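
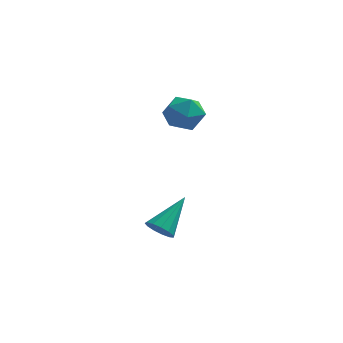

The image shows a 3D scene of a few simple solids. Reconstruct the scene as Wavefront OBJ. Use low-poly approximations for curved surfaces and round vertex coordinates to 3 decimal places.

v 2.008 1.885 4.04
v 2.947 2.083 3.727
v 1.933 0.617 3.013
v 2.872 0.815 2.7
v 2.714 0.469 3.635
v 2.761 1.252 4.269
v 2.119 1.448 2.471
v 2.166 2.231 3.105
v 3.015 1.813 2.757
v 3.383 1.208 3.476
v 1.497 1.492 3.264
v 1.865 0.887 3.983
v 1.836 -1.376 -2.149
v 2.219 -1.142 -2.699
v 2.684 0.056 -0.951
v 1.877 -0.935 -2.704
v 1.521 -0.868 -2.533
v 1.266 -0.963 -2.239
v 1.192 -1.188 -1.917
v 1.322 -1.473 -1.669
v 1.616 -1.728 -1.573
v 1.98 -1.87 -1.66
v 2.298 -1.856 -1.902
v 2.469 -1.689 -2.222
v 2.44 -1.423 -2.52
f 1 12 6
f 1 6 2
f 1 2 8
f 1 8 11
f 1 11 12
f 2 6 10
f 6 12 5
f 12 11 3
f 11 8 7
f 8 2 9
f 4 10 5
f 4 5 3
f 4 3 7
f 4 7 9
f 4 9 10
f 5 10 6
f 3 5 12
f 7 3 11
f 9 7 8
f 10 9 2
f 14 13 16
f 14 16 15
f 16 13 17
f 16 17 15
f 17 13 18
f 17 18 15
f 18 13 19
f 18 19 15
f 19 13 20
f 19 20 15
f 20 13 21
f 20 21 15
f 21 13 22
f 21 22 15
f 22 13 23
f 22 23 15
f 23 13 24
f 23 24 15
f 24 13 25
f 24 25 15
f 25 13 14
f 25 14 15



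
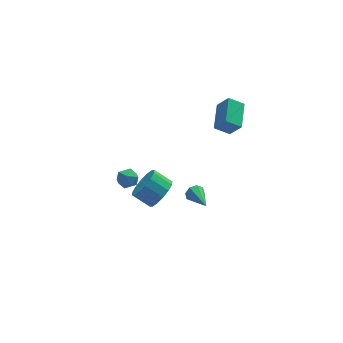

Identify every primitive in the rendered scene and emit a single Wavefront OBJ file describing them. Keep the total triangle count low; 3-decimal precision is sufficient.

v -0.096 1.782 -3.945
v 0.484 1.637 -3.118
v -0.325 2.332 -2.429
v -0.904 2.478 -3.255
v 0.672 2.076 -3.341
v -0.136 2.772 -2.652
v 0.655 2.437 -3.726
v -0.154 3.133 -3.037
v 0.436 2.623 -4.17
v -0.372 3.319 -3.48
v 0.075 2.583 -4.553
v -0.733 3.279 -3.864
v -0.332 2.328 -4.773
v -1.14 3.024 -4.084
v -0.675 1.928 -4.771
v -1.484 2.623 -4.082
v -0.864 1.488 -4.548
v -1.672 2.184 -3.859
v -0.846 1.127 -4.163
v -1.655 1.823 -3.474
v -0.628 0.941 -3.72
v -1.436 1.637 -3.03
v -0.267 0.981 -3.336
v -1.075 1.677 -2.647
v 0.14 1.236 -3.116
v -0.668 1.932 -2.427
v 1.491 0.688 -3.313
v 1.759 0.548 -3.808
v 1.549 -0.908 -2.827
v 2.044 0.656 -3.485
v 2.006 0.783 -3.062
v 1.666 0.855 -2.785
v 1.224 0.829 -2.817
v 0.939 0.721 -3.14
v 0.977 0.594 -3.563
v 1.317 0.522 -3.84
v -2.985 -1.23 1.703
v -2.524 -1.273 2.191
v -3.696 -1.767 2.329
v -3.235 -1.81 2.817
v -3.505 -1.214 2.66
v -3.065 -0.882 2.274
v -3.155 -2.158 2.246
v -2.715 -1.826 1.86
v -2.629 -1.847 2.527
v -2.845 -1.263 2.783
v -3.375 -1.777 1.737
v -3.591 -1.193 1.993
v 3.164 -0.107 2.482
v 2.348 0.165 3.049
v 3.909 1.391 2.837
v 3.093 1.663 3.404
v 3.647 -0.563 3.396
v 2.831 -0.291 3.963
v 4.392 0.935 3.751
v 3.576 1.207 4.318
f 2 1 5
f 2 5 3
f 3 5 6
f 3 6 4
f 5 1 7
f 5 7 6
f 6 7 8
f 6 8 4
f 7 1 9
f 7 9 8
f 8 9 10
f 8 10 4
f 9 1 11
f 9 11 10
f 10 11 12
f 10 12 4
f 11 1 13
f 11 13 12
f 12 13 14
f 12 14 4
f 13 1 15
f 13 15 14
f 14 15 16
f 14 16 4
f 15 1 17
f 15 17 16
f 16 17 18
f 16 18 4
f 17 1 19
f 17 19 18
f 18 19 20
f 18 20 4
f 19 1 21
f 19 21 20
f 20 21 22
f 20 22 4
f 21 1 23
f 21 23 22
f 22 23 24
f 22 24 4
f 23 1 25
f 23 25 24
f 24 25 26
f 24 26 4
f 25 1 2
f 25 2 26
f 26 2 3
f 26 3 4
f 28 27 30
f 28 30 29
f 30 27 31
f 30 31 29
f 31 27 32
f 31 32 29
f 32 27 33
f 32 33 29
f 33 27 34
f 33 34 29
f 34 27 35
f 34 35 29
f 35 27 36
f 35 36 29
f 36 27 28
f 36 28 29
f 37 48 42
f 37 42 38
f 37 38 44
f 37 44 47
f 37 47 48
f 38 42 46
f 42 48 41
f 48 47 39
f 47 44 43
f 44 38 45
f 40 46 41
f 40 41 39
f 40 39 43
f 40 43 45
f 40 45 46
f 41 46 42
f 39 41 48
f 43 39 47
f 45 43 44
f 46 45 38
f 50 52 49
f 53 50 49
f 49 52 51
f 51 53 49
f 50 56 52
f 54 50 53
f 54 56 50
f 52 56 51
f 55 53 51
f 51 56 55
f 55 54 53
f 56 54 55



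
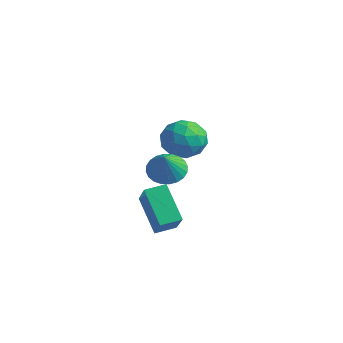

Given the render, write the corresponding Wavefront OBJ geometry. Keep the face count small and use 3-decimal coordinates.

v -1.825 2.724 -0.301
v -1.274 2.425 -1.158
v -2.066 1.075 0.118
v -1.515 0.776 -0.739
v -1.02 1.252 0.071
v -0.871 2.271 -0.188
v -2.469 1.229 -0.852
v -2.32 2.248 -1.111
v -1.672 1.502 -1.499
v -0.776 1.516 -0.929
v -2.564 1.984 -0.111
v -1.668 1.998 0.459
v -1.529 2.719 -0.766
v -1.811 0.781 -0.274
v -1.52 1.06 0.202
v -1.196 0.885 -0.302
v -1.292 2.629 -0.196
v -0.968 2.453 -0.7
v -0.818 1.764 0.022
v -2.372 1.047 -0.34
v -2.048 0.871 -0.844
v -2.144 2.615 -0.738
v -1.82 2.44 -1.242
v -2.522 1.736 -1.062
v -1.439 2.001 -1.471
v -1.58 1.032 -1.224
v -2.141 1.298 -1.291
v -2.054 1.897 -1.443
v -0.912 2.009 -1.135
v -1.054 1.04 -0.889
v -0.763 1.32 -0.413
v -0.675 1.919 -0.565
v -1.146 1.467 -1.336
v -2.286 2.46 -0.151
v -2.428 1.491 0.095
v -2.665 1.581 -0.475
v -2.577 2.18 -0.627
v -1.76 2.468 0.184
v -1.901 1.499 0.431
v -1.286 1.603 0.403
v -1.199 2.202 0.251
v -2.194 2.033 0.296
v 0.081 -1.973 -1.977
v 1.302 -2.659 -0.707
v 0.394 -1.123 -1.819
v 1.616 -1.808 -0.55
v 1.344 -2.192 -3.31
v 2.566 -2.877 -2.041
v 1.658 -1.341 -3.153
v 2.879 -2.027 -1.883
v 3.262 -3.103 1.43
v 3.969 -2.867 1.168
v 3.838 -3.677 2.47
v 3.887 -2.628 1.345
v 3.711 -2.462 1.535
v 3.466 -2.393 1.709
v 3.19 -2.432 1.841
v 2.925 -2.573 1.91
v 2.711 -2.795 1.906
v 2.581 -3.064 1.829
v 2.555 -3.339 1.692
v 2.636 -3.578 1.515
v 2.813 -3.745 1.325
v 3.058 -3.814 1.151
v 3.334 -3.774 1.02
v 3.599 -3.633 0.951
v 3.812 -3.411 0.955
v 3.942 -3.142 1.031
f 1 38 17
f 38 12 41
f 17 41 6
f 38 41 17
f 1 17 13
f 17 6 18
f 13 18 2
f 17 18 13
f 1 13 22
f 13 2 23
f 22 23 8
f 13 23 22
f 1 22 34
f 22 8 37
f 34 37 11
f 22 37 34
f 1 34 38
f 34 11 42
f 38 42 12
f 34 42 38
f 2 18 29
f 18 6 32
f 29 32 10
f 18 32 29
f 6 41 19
f 41 12 40
f 19 40 5
f 41 40 19
f 12 42 39
f 42 11 35
f 39 35 3
f 42 35 39
f 11 37 36
f 37 8 24
f 36 24 7
f 37 24 36
f 8 23 28
f 23 2 25
f 28 25 9
f 23 25 28
f 4 30 16
f 30 10 31
f 16 31 5
f 30 31 16
f 4 16 14
f 16 5 15
f 14 15 3
f 16 15 14
f 4 14 21
f 14 3 20
f 21 20 7
f 14 20 21
f 4 21 26
f 21 7 27
f 26 27 9
f 21 27 26
f 4 26 30
f 26 9 33
f 30 33 10
f 26 33 30
f 5 31 19
f 31 10 32
f 19 32 6
f 31 32 19
f 3 15 39
f 15 5 40
f 39 40 12
f 15 40 39
f 7 20 36
f 20 3 35
f 36 35 11
f 20 35 36
f 9 27 28
f 27 7 24
f 28 24 8
f 27 24 28
f 10 33 29
f 33 9 25
f 29 25 2
f 33 25 29
f 44 46 43
f 47 44 43
f 43 46 45
f 45 47 43
f 44 50 46
f 48 44 47
f 48 50 44
f 46 50 45
f 49 47 45
f 45 50 49
f 49 48 47
f 50 48 49
f 52 51 54
f 52 54 53
f 54 51 55
f 54 55 53
f 55 51 56
f 55 56 53
f 56 51 57
f 56 57 53
f 57 51 58
f 57 58 53
f 58 51 59
f 58 59 53
f 59 51 60
f 59 60 53
f 60 51 61
f 60 61 53
f 61 51 62
f 61 62 53
f 62 51 63
f 62 63 53
f 63 51 64
f 63 64 53
f 64 51 65
f 64 65 53
f 65 51 66
f 65 66 53
f 66 51 67
f 66 67 53
f 67 51 68
f 67 68 53
f 68 51 52
f 68 52 53



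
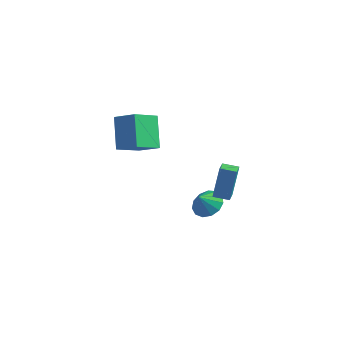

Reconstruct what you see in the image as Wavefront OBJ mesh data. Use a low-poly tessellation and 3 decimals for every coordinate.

v -1.664 -0.943 3.171
v -2.537 0.207 4.724
v -1.229 0.611 2.265
v -2.101 1.76 3.818
v -0.379 -0.9 3.862
v -1.251 0.249 5.415
v 0.057 0.653 2.956
v -0.816 1.803 4.509
v 2.513 2.076 -1.002
v 2.521 2.768 0.885
v 2.131 3.015 -1.345
v 2.14 3.707 0.542
v 3.4 2.393 -1.122
v 3.409 3.085 0.765
v 3.019 3.332 -1.465
v 3.027 4.024 0.422
v 1.36 3.503 -3.061
v 1.956 4.07 -2.511
v 1.12 2.917 -2.199
v 1.451 4.307 -2.491
v 0.917 4.288 -2.652
v 0.524 4.02 -2.943
v 0.396 3.588 -3.272
v 0.575 3.129 -3.534
v 1.002 2.788 -3.646
v 1.543 2.675 -3.572
v 2.026 2.824 -3.336
v 2.298 3.189 -3.013
v 2.271 3.654 -2.705
f 2 4 1
f 5 2 1
f 1 4 3
f 3 5 1
f 2 8 4
f 6 2 5
f 6 8 2
f 4 8 3
f 7 5 3
f 3 8 7
f 7 6 5
f 8 6 7
f 10 12 9
f 13 10 9
f 9 12 11
f 11 13 9
f 10 16 12
f 14 10 13
f 14 16 10
f 12 16 11
f 15 13 11
f 11 16 15
f 15 14 13
f 16 14 15
f 18 17 20
f 18 20 19
f 20 17 21
f 20 21 19
f 21 17 22
f 21 22 19
f 22 17 23
f 22 23 19
f 23 17 24
f 23 24 19
f 24 17 25
f 24 25 19
f 25 17 26
f 25 26 19
f 26 17 27
f 26 27 19
f 27 17 28
f 27 28 19
f 28 17 29
f 28 29 19
f 29 17 18
f 29 18 19



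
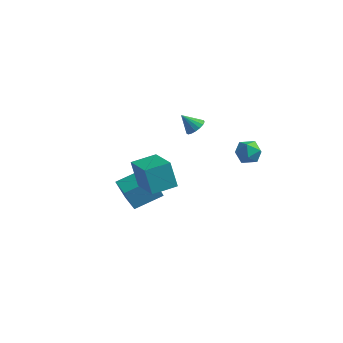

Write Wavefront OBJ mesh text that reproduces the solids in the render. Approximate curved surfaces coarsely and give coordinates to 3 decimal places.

v 2.58 -4.819 2.18
v 2.037 -4.672 3.806
v 0.986 -3.644 1.542
v 0.444 -3.497 3.167
v 3.436 -3.563 2.353
v 2.894 -3.416 3.978
v 1.843 -2.388 1.714
v 1.3 -2.241 3.34
v -1.431 -1.106 -2.102
v -1.926 -1.346 -0.771
v -0.345 0.282 -1.448
v -0.84 0.042 -0.117
v -0.12 -2.262 -1.823
v -0.615 -2.502 -0.492
v 0.966 -0.874 -1.169
v 0.471 -1.114 0.162
v 3.442 4.613 0.482
v 4.339 4.52 0.417
v 3.321 3.2 0.843
v 4.218 3.107 0.778
v 3.862 3.598 1.449
v 3.937 4.471 1.225
v 3.723 3.249 0.035
v 3.798 4.122 -0.189
v 4.513 3.676 0.14
v 4.599 3.892 1.014
v 3.061 3.828 0.246
v 3.147 4.044 1.12
v 1.217 2.32 2.782
v 1.702 1.967 3.102
v 0.423 2.06 3.698
v 1.737 2.269 3.218
v 1.652 2.583 3.234
v 1.468 2.837 3.147
v 1.227 2.972 2.976
v 0.983 2.958 2.76
v 0.793 2.798 2.55
v 0.7 2.529 2.393
v 0.726 2.211 2.325
v 0.864 1.919 2.362
v 1.083 1.719 2.495
v 1.333 1.656 2.694
v 1.556 1.746 2.913
f 2 4 1
f 5 2 1
f 1 4 3
f 3 5 1
f 2 8 4
f 6 2 5
f 6 8 2
f 4 8 3
f 7 5 3
f 3 8 7
f 7 6 5
f 8 6 7
f 10 12 9
f 13 10 9
f 9 12 11
f 11 13 9
f 10 16 12
f 14 10 13
f 14 16 10
f 12 16 11
f 15 13 11
f 11 16 15
f 15 14 13
f 16 14 15
f 17 28 22
f 17 22 18
f 17 18 24
f 17 24 27
f 17 27 28
f 18 22 26
f 22 28 21
f 28 27 19
f 27 24 23
f 24 18 25
f 20 26 21
f 20 21 19
f 20 19 23
f 20 23 25
f 20 25 26
f 21 26 22
f 19 21 28
f 23 19 27
f 25 23 24
f 26 25 18
f 30 29 32
f 30 32 31
f 32 29 33
f 32 33 31
f 33 29 34
f 33 34 31
f 34 29 35
f 34 35 31
f 35 29 36
f 35 36 31
f 36 29 37
f 36 37 31
f 37 29 38
f 37 38 31
f 38 29 39
f 38 39 31
f 39 29 40
f 39 40 31
f 40 29 41
f 40 41 31
f 41 29 42
f 41 42 31
f 42 29 43
f 42 43 31
f 43 29 30
f 43 30 31



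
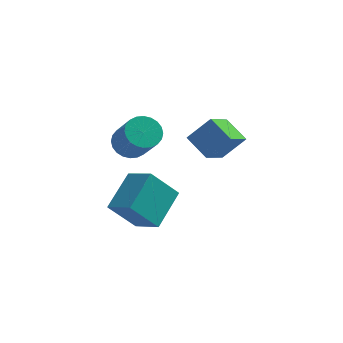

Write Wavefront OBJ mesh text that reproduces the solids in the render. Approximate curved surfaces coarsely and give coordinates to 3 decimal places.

v -1.077 -3.223 -2.666
v -0.284 -1.51 -1.745
v 0.128 -3.013 -4.094
v 0.92 -1.3 -3.173
v -0.02 -4.12 -1.907
v 0.772 -2.407 -0.986
v 1.184 -3.91 -3.335
v 1.977 -2.197 -2.414
v 3.754 2.096 -3.336
v 3.06 0.654 -2.24
v 2.826 3.027 -2.7
v 2.132 1.584 -1.603
v 4.828 2.416 -2.237
v 4.134 0.973 -1.14
v 3.9 3.346 -1.6
v 3.206 1.904 -0.504
v -0.469 1.883 -2.272
v 0.338 1.81 -2.687
v 1.056 0.744 -1.103
v 0.249 0.817 -0.688
v 0.381 2.112 -2.503
v 1.099 1.045 -0.919
v 0.295 2.378 -2.285
v 1.013 1.311 -0.701
v 0.092 2.569 -2.065
v 0.81 1.502 -0.481
v -0.196 2.656 -1.876
v 0.522 1.589 -0.292
v -0.525 2.625 -1.747
v 0.193 1.558 -0.163
v -0.846 2.481 -1.699
v -0.128 1.414 -0.115
v -1.11 2.246 -1.737
v -0.392 1.18 -0.153
v -1.276 1.956 -1.857
v -0.558 0.89 -0.273
v -1.319 1.655 -2.041
v -0.601 0.588 -0.457
v -1.233 1.389 -2.259
v -0.515 0.322 -0.675
v -1.03 1.198 -2.479
v -0.312 0.131 -0.895
v -0.742 1.111 -2.668
v -0.024 0.044 -1.084
v -0.413 1.142 -2.797
v 0.305 0.075 -1.213
v -0.092 1.286 -2.845
v 0.626 0.219 -1.261
v 0.172 1.52 -2.807
v 0.89 0.454 -1.223
f 2 4 1
f 5 2 1
f 1 4 3
f 3 5 1
f 2 8 4
f 6 2 5
f 6 8 2
f 4 8 3
f 7 5 3
f 3 8 7
f 7 6 5
f 8 6 7
f 10 12 9
f 13 10 9
f 9 12 11
f 11 13 9
f 10 16 12
f 14 10 13
f 14 16 10
f 12 16 11
f 15 13 11
f 11 16 15
f 15 14 13
f 16 14 15
f 18 17 21
f 18 21 19
f 19 21 22
f 19 22 20
f 21 17 23
f 21 23 22
f 22 23 24
f 22 24 20
f 23 17 25
f 23 25 24
f 24 25 26
f 24 26 20
f 25 17 27
f 25 27 26
f 26 27 28
f 26 28 20
f 27 17 29
f 27 29 28
f 28 29 30
f 28 30 20
f 29 17 31
f 29 31 30
f 30 31 32
f 30 32 20
f 31 17 33
f 31 33 32
f 32 33 34
f 32 34 20
f 33 17 35
f 33 35 34
f 34 35 36
f 34 36 20
f 35 17 37
f 35 37 36
f 36 37 38
f 36 38 20
f 37 17 39
f 37 39 38
f 38 39 40
f 38 40 20
f 39 17 41
f 39 41 40
f 40 41 42
f 40 42 20
f 41 17 43
f 41 43 42
f 42 43 44
f 42 44 20
f 43 17 45
f 43 45 44
f 44 45 46
f 44 46 20
f 45 17 47
f 45 47 46
f 46 47 48
f 46 48 20
f 47 17 49
f 47 49 48
f 48 49 50
f 48 50 20
f 49 17 18
f 49 18 50
f 50 18 19
f 50 19 20



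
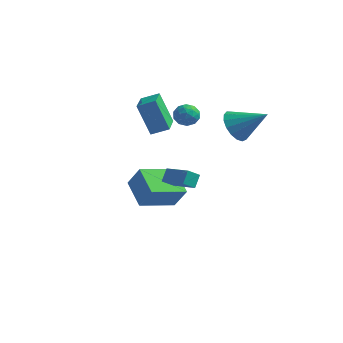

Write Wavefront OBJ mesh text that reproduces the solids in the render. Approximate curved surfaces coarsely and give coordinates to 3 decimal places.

v 2.427 3.183 1.007
v 2.892 3.702 0.208
v 4.093 3.457 2.153
v 2.654 4.067 0.467
v 2.363 4.23 0.85
v 2.088 4.153 1.269
v 1.89 3.854 1.628
v 1.815 3.401 1.845
v 1.881 2.898 1.869
v 2.071 2.461 1.696
v 2.344 2.189 1.366
v 2.635 2.145 0.953
v 2.879 2.339 0.552
v 3.019 2.726 0.256
v 3.024 3.218 0.132
v -1.195 -0.751 -3.826
v -2.448 0.37 -3.053
v -0.026 0.99 -4.456
v -1.279 2.111 -3.684
v -0.461 -0.791 -2.576
v -1.714 0.33 -1.804
v 0.708 0.95 -3.207
v -0.545 2.071 -2.434
v -0.37 1.897 2.153
v 0.188 2.358 2.336
v 0.432 1.082 1.764
v 0.99 1.543 1.947
v 0.578 1.225 2.482
v 0.082 1.729 2.722
v 0.538 1.711 1.378
v 0.042 2.215 1.618
v 0.749 2.244 1.857
v 0.773 1.943 2.54
v -0.153 1.497 1.56
v -0.129 1.196 2.243
v -0.161 2.199 2.278
v 0.781 1.241 1.822
v 0.539 1.054 2.136
v 0.867 1.325 2.244
v -0.224 1.829 2.505
v 0.104 2.1 2.613
v 0.333 1.434 2.699
v 0.516 1.34 1.487
v 0.844 1.611 1.595
v -0.247 2.115 1.856
v 0.081 2.386 1.964
v 0.287 2.006 1.401
v 0.496 2.403 2.104
v 0.968 1.924 1.876
v 0.702 2.023 1.541
v 0.411 2.319 1.682
v 0.511 2.226 2.506
v 0.982 1.747 2.278
v 0.74 1.56 2.592
v 0.448 1.856 2.733
v 0.84 2.159 2.224
v -0.362 1.693 1.822
v 0.109 1.214 1.594
v 0.172 1.584 1.367
v -0.12 1.88 1.508
v -0.348 1.516 2.224
v 0.124 1.037 1.996
v 0.209 1.121 2.418
v -0.082 1.417 2.559
v -0.22 1.281 1.876
v -1.369 0.932 0.591
v -2.242 1.073 2.406
v -2.073 2.795 0.106
v -2.947 2.937 1.922
v -0.493 1.363 0.978
v -1.367 1.505 2.794
v -1.198 3.227 0.494
v -2.071 3.368 2.309
v 2.007 -3.272 -0.067
v 1.635 -3.82 0.433
v 2 -2.71 0.543
v 1.629 -3.258 1.044
v 3.411 -3.782 0.416
v 3.04 -4.33 0.917
v 3.405 -3.22 1.027
v 3.033 -3.768 1.527
f 2 1 4
f 2 4 3
f 4 1 5
f 4 5 3
f 5 1 6
f 5 6 3
f 6 1 7
f 6 7 3
f 7 1 8
f 7 8 3
f 8 1 9
f 8 9 3
f 9 1 10
f 9 10 3
f 10 1 11
f 10 11 3
f 11 1 12
f 11 12 3
f 12 1 13
f 12 13 3
f 13 1 14
f 13 14 3
f 14 1 15
f 14 15 3
f 15 1 2
f 15 2 3
f 17 19 16
f 20 17 16
f 16 19 18
f 18 20 16
f 17 23 19
f 21 17 20
f 21 23 17
f 19 23 18
f 22 20 18
f 18 23 22
f 22 21 20
f 23 21 22
f 24 61 40
f 61 35 64
f 40 64 29
f 61 64 40
f 24 40 36
f 40 29 41
f 36 41 25
f 40 41 36
f 24 36 45
f 36 25 46
f 45 46 31
f 36 46 45
f 24 45 57
f 45 31 60
f 57 60 34
f 45 60 57
f 24 57 61
f 57 34 65
f 61 65 35
f 57 65 61
f 25 41 52
f 41 29 55
f 52 55 33
f 41 55 52
f 29 64 42
f 64 35 63
f 42 63 28
f 64 63 42
f 35 65 62
f 65 34 58
f 62 58 26
f 65 58 62
f 34 60 59
f 60 31 47
f 59 47 30
f 60 47 59
f 31 46 51
f 46 25 48
f 51 48 32
f 46 48 51
f 27 53 39
f 53 33 54
f 39 54 28
f 53 54 39
f 27 39 37
f 39 28 38
f 37 38 26
f 39 38 37
f 27 37 44
f 37 26 43
f 44 43 30
f 37 43 44
f 27 44 49
f 44 30 50
f 49 50 32
f 44 50 49
f 27 49 53
f 49 32 56
f 53 56 33
f 49 56 53
f 28 54 42
f 54 33 55
f 42 55 29
f 54 55 42
f 26 38 62
f 38 28 63
f 62 63 35
f 38 63 62
f 30 43 59
f 43 26 58
f 59 58 34
f 43 58 59
f 32 50 51
f 50 30 47
f 51 47 31
f 50 47 51
f 33 56 52
f 56 32 48
f 52 48 25
f 56 48 52
f 67 69 66
f 70 67 66
f 66 69 68
f 68 70 66
f 67 73 69
f 71 67 70
f 71 73 67
f 69 73 68
f 72 70 68
f 68 73 72
f 72 71 70
f 73 71 72
f 75 77 74
f 78 75 74
f 74 77 76
f 76 78 74
f 75 81 77
f 79 75 78
f 79 81 75
f 77 81 76
f 80 78 76
f 76 81 80
f 80 79 78
f 81 79 80



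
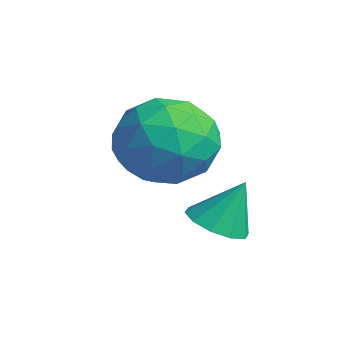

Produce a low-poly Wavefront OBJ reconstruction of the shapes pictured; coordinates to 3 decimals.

v 0.326 -1.102 1.591
v 1.108 -1.282 2.255
v -0.728 -1.938 2.605
v 0.054 -2.118 3.269
v -0.315 -1.152 3.148
v 0.336 -0.635 2.521
v 0.044 -2.585 2.339
v 0.695 -2.068 1.712
v 0.933 -2.198 2.717
v 0.711 -1.312 3.217
v -0.331 -1.908 1.643
v -0.553 -1.022 2.143
v 0.81 -1.119 1.834
v -0.43 -2.101 3.026
v -0.646 -1.534 2.955
v -0.187 -1.639 3.345
v 0.356 -0.739 1.991
v 0.815 -0.844 2.381
v -0.021 -0.768 2.906
v -0.435 -2.376 2.479
v 0.024 -2.481 2.869
v 0.567 -1.581 1.515
v 1.026 -1.686 1.905
v 0.401 -2.452 1.954
v 1.166 -1.763 2.496
v 0.546 -2.254 3.092
v 0.541 -2.529 2.545
v 0.923 -2.225 2.177
v 1.036 -1.242 2.79
v 0.416 -1.734 3.386
v 0.199 -1.166 3.315
v 0.582 -0.862 2.947
v 0.933 -1.781 3.062
v -0.036 -1.486 1.474
v -0.656 -1.978 2.07
v -0.202 -2.358 1.913
v 0.181 -2.054 1.545
v -0.166 -0.966 1.768
v -0.786 -1.457 2.364
v -0.543 -0.995 2.683
v -0.161 -0.691 2.315
v -0.553 -1.439 1.798
v 1.224 -1.121 0.741
v 1.848 -1.166 0.667
v 1.376 -0.639 1.719
v 1.733 -0.826 0.517
v 1.424 -0.598 0.453
v 1.038 -0.57 0.499
v 0.724 -0.752 0.638
v 0.6 -1.075 0.816
v 0.715 -1.416 0.966
v 1.024 -1.644 1.03
v 1.409 -1.672 0.984
v 1.724 -1.49 0.845
f 1 38 17
f 38 12 41
f 17 41 6
f 38 41 17
f 1 17 13
f 17 6 18
f 13 18 2
f 17 18 13
f 1 13 22
f 13 2 23
f 22 23 8
f 13 23 22
f 1 22 34
f 22 8 37
f 34 37 11
f 22 37 34
f 1 34 38
f 34 11 42
f 38 42 12
f 34 42 38
f 2 18 29
f 18 6 32
f 29 32 10
f 18 32 29
f 6 41 19
f 41 12 40
f 19 40 5
f 41 40 19
f 12 42 39
f 42 11 35
f 39 35 3
f 42 35 39
f 11 37 36
f 37 8 24
f 36 24 7
f 37 24 36
f 8 23 28
f 23 2 25
f 28 25 9
f 23 25 28
f 4 30 16
f 30 10 31
f 16 31 5
f 30 31 16
f 4 16 14
f 16 5 15
f 14 15 3
f 16 15 14
f 4 14 21
f 14 3 20
f 21 20 7
f 14 20 21
f 4 21 26
f 21 7 27
f 26 27 9
f 21 27 26
f 4 26 30
f 26 9 33
f 30 33 10
f 26 33 30
f 5 31 19
f 31 10 32
f 19 32 6
f 31 32 19
f 3 15 39
f 15 5 40
f 39 40 12
f 15 40 39
f 7 20 36
f 20 3 35
f 36 35 11
f 20 35 36
f 9 27 28
f 27 7 24
f 28 24 8
f 27 24 28
f 10 33 29
f 33 9 25
f 29 25 2
f 33 25 29
f 44 43 46
f 44 46 45
f 46 43 47
f 46 47 45
f 47 43 48
f 47 48 45
f 48 43 49
f 48 49 45
f 49 43 50
f 49 50 45
f 50 43 51
f 50 51 45
f 51 43 52
f 51 52 45
f 52 43 53
f 52 53 45
f 53 43 54
f 53 54 45
f 54 43 44
f 54 44 45



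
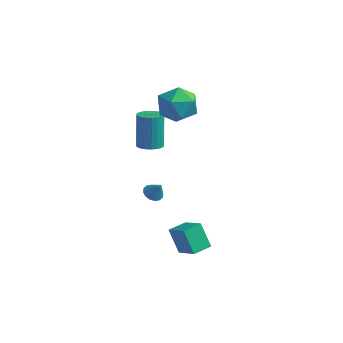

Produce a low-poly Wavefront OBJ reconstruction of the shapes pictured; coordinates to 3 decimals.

v -1.521 2.976 0.295
v -0.825 3.19 0.354
v -1.184 3.818 2.304
v -1.879 3.604 2.245
v -0.948 3.427 0.255
v -1.306 4.055 2.205
v -1.158 3.595 0.162
v -1.516 4.223 2.112
v -1.423 3.67 0.089
v -1.782 4.298 2.04
v -1.703 3.638 0.048
v -2.062 4.266 1.998
v -1.956 3.506 0.044
v -2.314 4.134 1.995
v -2.142 3.293 0.079
v -2.5 3.921 2.029
v -2.233 3.032 0.146
v -2.592 3.66 2.096
v -2.216 2.762 0.236
v -2.575 3.39 2.186
v -2.094 2.525 0.335
v -2.452 3.153 2.285
v -1.884 2.357 0.428
v -2.242 2.985 2.378
v -1.618 2.282 0.5
v -1.977 2.91 2.451
v -1.338 2.314 0.542
v -1.697 2.942 2.492
v -1.086 2.446 0.545
v -1.444 3.074 2.496
v -0.9 2.659 0.511
v -1.258 3.287 2.461
v -0.808 2.92 0.444
v -1.167 3.548 2.394
v -1.23 2.782 -3.339
v -0.871 3.205 -3.541
v -0.73 2.778 -2.461
v -1.103 3.354 -3.408
v -1.368 3.35 -3.257
v -1.597 3.193 -3.128
v -1.727 2.927 -3.055
v -1.723 2.621 -3.059
v -1.588 2.359 -3.137
v -1.357 2.21 -3.27
v -1.091 2.215 -3.421
v -0.863 2.371 -3.55
v -0.733 2.638 -3.622
v -0.736 2.943 -3.619
v 2.372 -0.586 -4.059
v 1.593 -0.3 -2.798
v 2.775 0.405 -4.034
v 1.995 0.691 -2.773
v 3.565 -1.091 -3.207
v 2.785 -0.805 -1.946
v 3.967 -0.1 -3.182
v 3.188 0.186 -1.921
v -1.199 4.754 3.667
v -0.539 4.784 2.63
v -0.301 3.056 4.19
v 0.359 3.086 3.153
v 0.567 3.915 4.039
v 0.012 4.964 3.715
v -0.852 2.876 3.105
v -1.407 3.925 2.781
v -0.324 3.623 2.282
v 0.553 4.265 2.859
v -1.393 3.575 3.961
v -0.516 4.217 4.538
f 2 1 5
f 2 5 3
f 3 5 6
f 3 6 4
f 5 1 7
f 5 7 6
f 6 7 8
f 6 8 4
f 7 1 9
f 7 9 8
f 8 9 10
f 8 10 4
f 9 1 11
f 9 11 10
f 10 11 12
f 10 12 4
f 11 1 13
f 11 13 12
f 12 13 14
f 12 14 4
f 13 1 15
f 13 15 14
f 14 15 16
f 14 16 4
f 15 1 17
f 15 17 16
f 16 17 18
f 16 18 4
f 17 1 19
f 17 19 18
f 18 19 20
f 18 20 4
f 19 1 21
f 19 21 20
f 20 21 22
f 20 22 4
f 21 1 23
f 21 23 22
f 22 23 24
f 22 24 4
f 23 1 25
f 23 25 24
f 24 25 26
f 24 26 4
f 25 1 27
f 25 27 26
f 26 27 28
f 26 28 4
f 27 1 29
f 27 29 28
f 28 29 30
f 28 30 4
f 29 1 31
f 29 31 30
f 30 31 32
f 30 32 4
f 31 1 33
f 31 33 32
f 32 33 34
f 32 34 4
f 33 1 2
f 33 2 34
f 34 2 3
f 34 3 4
f 36 35 38
f 36 38 37
f 38 35 39
f 38 39 37
f 39 35 40
f 39 40 37
f 40 35 41
f 40 41 37
f 41 35 42
f 41 42 37
f 42 35 43
f 42 43 37
f 43 35 44
f 43 44 37
f 44 35 45
f 44 45 37
f 45 35 46
f 45 46 37
f 46 35 47
f 46 47 37
f 47 35 48
f 47 48 37
f 48 35 36
f 48 36 37
f 50 52 49
f 53 50 49
f 49 52 51
f 51 53 49
f 50 56 52
f 54 50 53
f 54 56 50
f 52 56 51
f 55 53 51
f 51 56 55
f 55 54 53
f 56 54 55
f 57 68 62
f 57 62 58
f 57 58 64
f 57 64 67
f 57 67 68
f 58 62 66
f 62 68 61
f 68 67 59
f 67 64 63
f 64 58 65
f 60 66 61
f 60 61 59
f 60 59 63
f 60 63 65
f 60 65 66
f 61 66 62
f 59 61 68
f 63 59 67
f 65 63 64
f 66 65 58



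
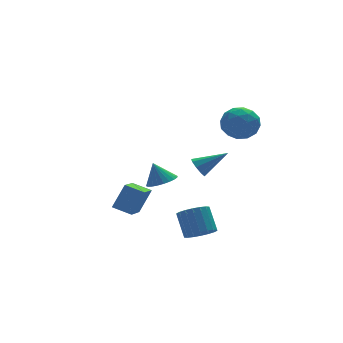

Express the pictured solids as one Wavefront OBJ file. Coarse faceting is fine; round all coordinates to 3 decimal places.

v 2.798 0.607 1.793
v 3.249 1.114 2.794
v 2.771 -1.134 2.686
v 3.222 -0.627 3.687
v 2.094 -0.37 3.335
v 2.111 0.705 2.783
v 3.909 -0.725 2.697
v 3.926 0.35 2.145
v 3.936 0.29 3.353
v 2.814 0.51 3.747
v 3.206 -0.53 1.733
v 2.084 -0.31 2.127
v 3.026 1.013 2.215
v 2.994 -1.033 3.265
v 2.331 -0.882 3.058
v 2.596 -0.584 3.647
v 2.357 0.773 2.208
v 2.622 1.071 2.797
v 1.943 0.199 3.115
v 3.398 -1.091 2.683
v 3.663 -0.793 3.272
v 3.424 0.564 1.833
v 3.689 0.862 2.422
v 4.077 -0.219 2.365
v 3.694 0.827 3.132
v 3.679 -0.196 3.657
v 4.083 -0.254 3.075
v 4.092 0.378 2.75
v 3.035 0.956 3.363
v 3.019 -0.067 3.889
v 2.356 0.084 3.682
v 2.366 0.716 3.357
v 3.439 0.472 3.692
v 3.001 0.047 1.591
v 2.985 -0.976 2.117
v 3.654 -0.736 2.123
v 3.664 -0.104 1.798
v 2.341 0.176 1.823
v 2.326 -0.847 2.348
v 1.928 -0.398 2.73
v 1.937 0.234 2.405
v 2.581 -0.492 1.788
v -2.7 -2.153 0.357
v -2.146 -1.442 0.232
v -3.02 -1.687 1.583
v -2.451 -1.315 0.104
v -2.795 -1.315 0.014
v -3.124 -1.443 -0.023
v -3.389 -1.678 -0.002
v -3.549 -1.986 0.073
v -3.579 -2.32 0.191
v -3.476 -2.628 0.335
v -3.255 -2.863 0.482
v -2.949 -2.991 0.61
v -2.606 -2.99 0.699
v -2.276 -2.863 0.737
v -2.012 -2.627 0.716
v -1.852 -2.319 0.641
v -1.821 -1.986 0.522
v -1.924 -1.678 0.379
v 2.363 4.154 -2.627
v 2.797 4.478 -3.16
v 4.057 3.686 -1.533
v 2.663 4.83 -2.802
v 2.388 4.865 -2.362
v 2.102 4.568 -2.046
v 1.938 4.076 -2.002
v 1.973 3.621 -2.251
v 2.191 3.415 -2.676
v 2.489 3.554 -3.078
v 2.729 3.974 -3.269
v -0.642 -2.714 -3.934
v 0.273 -2.503 -4.132
v 0.298 -1.416 -2.865
v -0.618 -1.626 -2.666
v 0.057 -2.221 -4.37
v 0.082 -1.134 -3.102
v -0.297 -2.037 -4.521
v -0.273 -0.95 -3.253
v -0.72 -1.987 -4.556
v -0.696 -0.899 -3.288
v -1.128 -2.08 -4.468
v -1.103 -0.993 -3.2
v -1.439 -2.299 -4.274
v -1.414 -1.212 -3.006
v -1.592 -2.6 -4.012
v -1.568 -1.513 -2.745
v -1.558 -2.924 -3.735
v -1.533 -1.837 -2.468
v -1.342 -3.206 -3.498
v -1.317 -2.119 -2.23
v -0.987 -3.39 -3.347
v -0.963 -2.303 -2.079
v -0.564 -3.441 -3.312
v -0.54 -2.353 -2.044
v -0.157 -3.347 -3.4
v -0.132 -2.26 -2.132
v 0.154 -3.128 -3.594
v 0.179 -2.041 -2.326
v 0.308 -2.827 -3.855
v 0.332 -1.74 -2.588
v -3.324 -0.444 -2.76
v -4.447 -2.073 -1.894
v -4.148 0.326 -2.38
v -5.271 -1.303 -1.514
v -2.489 -0.257 -1.326
v -3.612 -1.886 -0.46
v -3.313 0.513 -0.946
v -4.436 -1.116 -0.08
f 1 38 17
f 38 12 41
f 17 41 6
f 38 41 17
f 1 17 13
f 17 6 18
f 13 18 2
f 17 18 13
f 1 13 22
f 13 2 23
f 22 23 8
f 13 23 22
f 1 22 34
f 22 8 37
f 34 37 11
f 22 37 34
f 1 34 38
f 34 11 42
f 38 42 12
f 34 42 38
f 2 18 29
f 18 6 32
f 29 32 10
f 18 32 29
f 6 41 19
f 41 12 40
f 19 40 5
f 41 40 19
f 12 42 39
f 42 11 35
f 39 35 3
f 42 35 39
f 11 37 36
f 37 8 24
f 36 24 7
f 37 24 36
f 8 23 28
f 23 2 25
f 28 25 9
f 23 25 28
f 4 30 16
f 30 10 31
f 16 31 5
f 30 31 16
f 4 16 14
f 16 5 15
f 14 15 3
f 16 15 14
f 4 14 21
f 14 3 20
f 21 20 7
f 14 20 21
f 4 21 26
f 21 7 27
f 26 27 9
f 21 27 26
f 4 26 30
f 26 9 33
f 30 33 10
f 26 33 30
f 5 31 19
f 31 10 32
f 19 32 6
f 31 32 19
f 3 15 39
f 15 5 40
f 39 40 12
f 15 40 39
f 7 20 36
f 20 3 35
f 36 35 11
f 20 35 36
f 9 27 28
f 27 7 24
f 28 24 8
f 27 24 28
f 10 33 29
f 33 9 25
f 29 25 2
f 33 25 29
f 44 43 46
f 44 46 45
f 46 43 47
f 46 47 45
f 47 43 48
f 47 48 45
f 48 43 49
f 48 49 45
f 49 43 50
f 49 50 45
f 50 43 51
f 50 51 45
f 51 43 52
f 51 52 45
f 52 43 53
f 52 53 45
f 53 43 54
f 53 54 45
f 54 43 55
f 54 55 45
f 55 43 56
f 55 56 45
f 56 43 57
f 56 57 45
f 57 43 58
f 57 58 45
f 58 43 59
f 58 59 45
f 59 43 60
f 59 60 45
f 60 43 44
f 60 44 45
f 62 61 64
f 62 64 63
f 64 61 65
f 64 65 63
f 65 61 66
f 65 66 63
f 66 61 67
f 66 67 63
f 67 61 68
f 67 68 63
f 68 61 69
f 68 69 63
f 69 61 70
f 69 70 63
f 70 61 71
f 70 71 63
f 71 61 62
f 71 62 63
f 73 72 76
f 73 76 74
f 74 76 77
f 74 77 75
f 76 72 78
f 76 78 77
f 77 78 79
f 77 79 75
f 78 72 80
f 78 80 79
f 79 80 81
f 79 81 75
f 80 72 82
f 80 82 81
f 81 82 83
f 81 83 75
f 82 72 84
f 82 84 83
f 83 84 85
f 83 85 75
f 84 72 86
f 84 86 85
f 85 86 87
f 85 87 75
f 86 72 88
f 86 88 87
f 87 88 89
f 87 89 75
f 88 72 90
f 88 90 89
f 89 90 91
f 89 91 75
f 90 72 92
f 90 92 91
f 91 92 93
f 91 93 75
f 92 72 94
f 92 94 93
f 93 94 95
f 93 95 75
f 94 72 96
f 94 96 95
f 95 96 97
f 95 97 75
f 96 72 98
f 96 98 97
f 97 98 99
f 97 99 75
f 98 72 100
f 98 100 99
f 99 100 101
f 99 101 75
f 100 72 73
f 100 73 101
f 101 73 74
f 101 74 75
f 103 105 102
f 106 103 102
f 102 105 104
f 104 106 102
f 103 109 105
f 107 103 106
f 107 109 103
f 105 109 104
f 108 106 104
f 104 109 108
f 108 107 106
f 109 107 108



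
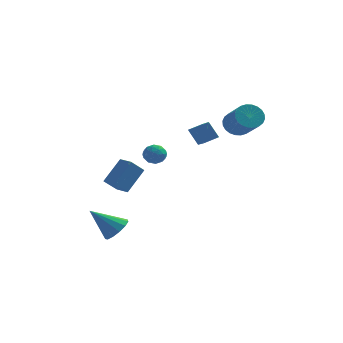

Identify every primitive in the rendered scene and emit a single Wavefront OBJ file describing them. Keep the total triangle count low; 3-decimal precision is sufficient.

v 2.689 2.815 1.886
v 3.281 3.419 2.193
v 4.204 1.948 3.302
v 3.611 1.345 2.994
v 3.027 3.442 2.435
v 3.95 1.972 3.544
v 2.722 3.37 2.594
v 3.645 1.9 3.702
v 2.412 3.213 2.644
v 3.335 1.743 3.753
v 2.144 2.996 2.579
v 3.067 1.526 3.688
v 1.959 2.751 2.408
v 2.882 1.281 3.517
v 1.885 2.516 2.158
v 2.808 1.046 3.267
v 1.933 2.327 1.867
v 2.856 0.856 2.975
v 2.096 2.212 1.578
v 3.019 0.741 2.687
v 2.35 2.188 1.336
v 3.273 0.718 2.445
v 2.655 2.26 1.178
v 3.578 0.79 2.286
v 2.965 2.417 1.127
v 3.888 0.947 2.236
v 3.233 2.634 1.192
v 4.156 1.164 2.301
v 3.418 2.879 1.363
v 4.341 1.409 2.472
v 3.492 3.114 1.613
v 4.415 1.644 2.722
v 3.444 3.304 1.905
v 4.367 1.833 3.013
v -0.953 -1.005 0.252
v -0.625 -1.392 0.769
v -1.995 -1.408 0.611
v -1.667 -1.795 1.128
v -1.68 -1.071 1.171
v -1.036 -0.822 0.949
v -1.584 -1.978 0.431
v -0.94 -1.729 0.209
v -1.015 -1.994 0.88
v -1.074 -1.433 1.338
v -1.546 -1.367 0.042
v -1.605 -0.806 0.5
v -0.697 -1.163 0.479
v -1.923 -1.637 0.901
v -1.93 -1.211 0.926
v -1.737 -1.439 1.23
v -0.939 -0.828 0.584
v -0.746 -1.056 0.889
v -1.366 -0.867 1.125
v -1.874 -1.744 0.491
v -1.681 -1.972 0.796
v -0.883 -1.361 0.15
v -0.69 -1.589 0.454
v -1.254 -1.933 0.255
v -0.734 -1.744 0.849
v -1.346 -1.981 1.06
v -1.298 -2.089 0.65
v -0.919 -1.942 0.519
v -0.768 -1.415 1.117
v -1.381 -1.652 1.328
v -1.389 -1.226 1.353
v -1.01 -1.08 1.223
v -0.998 -1.769 1.183
v -1.239 -1.148 0.052
v -1.852 -1.385 0.263
v -1.61 -1.72 0.157
v -1.231 -1.574 0.027
v -1.274 -0.819 0.32
v -1.886 -1.056 0.531
v -1.701 -0.858 0.861
v -1.322 -0.711 0.73
v -1.622 -1.031 0.197
v 1.374 -4.477 3.807
v 2.116 -4.06 4.155
v 0.82 -2.95 3.156
v 1.562 -2.532 3.505
v 1.958 -4.688 2.815
v 2.7 -4.27 3.164
v 1.404 -3.16 2.165
v 2.146 -2.743 2.513
v -4.314 2.573 -3.663
v -4.95 1.877 -2.798
v -3.54 3.638 -2.238
v -4.177 2.942 -1.373
v -3.543 1.938 -3.607
v -4.18 1.242 -2.742
v -2.77 3.003 -2.182
v -3.406 2.307 -1.317
v -3.114 -3.155 -4.541
v -2.467 -3.164 -3.872
v -4.586 -3.385 -3.119
v -2.607 -2.663 -3.936
v -2.907 -2.318 -4.192
v -3.273 -2.239 -4.558
v -3.589 -2.451 -4.919
v -3.753 -2.886 -5.16
v -3.715 -3.407 -5.204
v -3.485 -3.847 -5.038
v -3.138 -4.068 -4.714
v -2.783 -3.999 -4.335
v -2.533 -3.662 -4.021
f 2 1 5
f 2 5 3
f 3 5 6
f 3 6 4
f 5 1 7
f 5 7 6
f 6 7 8
f 6 8 4
f 7 1 9
f 7 9 8
f 8 9 10
f 8 10 4
f 9 1 11
f 9 11 10
f 10 11 12
f 10 12 4
f 11 1 13
f 11 13 12
f 12 13 14
f 12 14 4
f 13 1 15
f 13 15 14
f 14 15 16
f 14 16 4
f 15 1 17
f 15 17 16
f 16 17 18
f 16 18 4
f 17 1 19
f 17 19 18
f 18 19 20
f 18 20 4
f 19 1 21
f 19 21 20
f 20 21 22
f 20 22 4
f 21 1 23
f 21 23 22
f 22 23 24
f 22 24 4
f 23 1 25
f 23 25 24
f 24 25 26
f 24 26 4
f 25 1 27
f 25 27 26
f 26 27 28
f 26 28 4
f 27 1 29
f 27 29 28
f 28 29 30
f 28 30 4
f 29 1 31
f 29 31 30
f 30 31 32
f 30 32 4
f 31 1 33
f 31 33 32
f 32 33 34
f 32 34 4
f 33 1 2
f 33 2 34
f 34 2 3
f 34 3 4
f 35 72 51
f 72 46 75
f 51 75 40
f 72 75 51
f 35 51 47
f 51 40 52
f 47 52 36
f 51 52 47
f 35 47 56
f 47 36 57
f 56 57 42
f 47 57 56
f 35 56 68
f 56 42 71
f 68 71 45
f 56 71 68
f 35 68 72
f 68 45 76
f 72 76 46
f 68 76 72
f 36 52 63
f 52 40 66
f 63 66 44
f 52 66 63
f 40 75 53
f 75 46 74
f 53 74 39
f 75 74 53
f 46 76 73
f 76 45 69
f 73 69 37
f 76 69 73
f 45 71 70
f 71 42 58
f 70 58 41
f 71 58 70
f 42 57 62
f 57 36 59
f 62 59 43
f 57 59 62
f 38 64 50
f 64 44 65
f 50 65 39
f 64 65 50
f 38 50 48
f 50 39 49
f 48 49 37
f 50 49 48
f 38 48 55
f 48 37 54
f 55 54 41
f 48 54 55
f 38 55 60
f 55 41 61
f 60 61 43
f 55 61 60
f 38 60 64
f 60 43 67
f 64 67 44
f 60 67 64
f 39 65 53
f 65 44 66
f 53 66 40
f 65 66 53
f 37 49 73
f 49 39 74
f 73 74 46
f 49 74 73
f 41 54 70
f 54 37 69
f 70 69 45
f 54 69 70
f 43 61 62
f 61 41 58
f 62 58 42
f 61 58 62
f 44 67 63
f 67 43 59
f 63 59 36
f 67 59 63
f 78 80 77
f 81 78 77
f 77 80 79
f 79 81 77
f 78 84 80
f 82 78 81
f 82 84 78
f 80 84 79
f 83 81 79
f 79 84 83
f 83 82 81
f 84 82 83
f 86 88 85
f 89 86 85
f 85 88 87
f 87 89 85
f 86 92 88
f 90 86 89
f 90 92 86
f 88 92 87
f 91 89 87
f 87 92 91
f 91 90 89
f 92 90 91
f 94 93 96
f 94 96 95
f 96 93 97
f 96 97 95
f 97 93 98
f 97 98 95
f 98 93 99
f 98 99 95
f 99 93 100
f 99 100 95
f 100 93 101
f 100 101 95
f 101 93 102
f 101 102 95
f 102 93 103
f 102 103 95
f 103 93 104
f 103 104 95
f 104 93 105
f 104 105 95
f 105 93 94
f 105 94 95



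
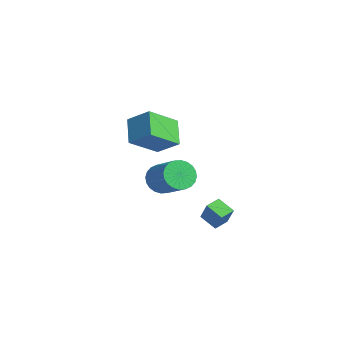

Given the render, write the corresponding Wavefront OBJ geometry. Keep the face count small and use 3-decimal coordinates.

v -4.361 -0.375 -4.156
v -3.871 -0.663 -4.892
v -2.229 -0.453 -3.88
v -2.719 -0.165 -3.144
v -3.881 -0.305 -4.949
v -2.239 -0.095 -3.938
v -3.965 0.042 -4.886
v -2.322 0.252 -3.875
v -4.108 0.326 -4.712
v -2.466 0.536 -3.701
v -4.29 0.503 -4.453
v -2.648 0.713 -3.442
v -4.483 0.547 -4.149
v -2.841 0.757 -3.137
v -4.658 0.45 -3.845
v -3.015 0.66 -2.834
v -4.787 0.228 -3.589
v -3.145 0.438 -2.578
v -4.851 -0.087 -3.42
v -3.209 0.123 -2.408
v -4.841 -0.445 -3.362
v -3.199 -0.235 -2.351
v -4.758 -0.792 -3.425
v -3.115 -0.582 -2.414
v -4.614 -1.076 -3.599
v -2.972 -0.866 -2.588
v -4.432 -1.253 -3.858
v -2.79 -1.043 -2.847
v -4.239 -1.297 -4.163
v -2.597 -1.087 -3.151
v -4.065 -1.2 -4.466
v -2.422 -0.99 -3.455
v -3.935 -0.978 -4.722
v -2.293 -0.768 -3.711
v 2.55 -0.922 -4.094
v 1.741 -1.292 -3.615
v 2.287 -0.159 -3.948
v 1.478 -0.53 -3.469
v 3.162 -0.91 -3.051
v 2.353 -1.281 -2.572
v 2.899 -0.148 -2.905
v 2.09 -0.518 -2.426
v -2.899 -2.9 1.187
v -1.929 -2.196 2.003
v -3.166 -1.261 0.091
v -2.197 -0.557 0.906
v -1.743 -3.363 0.214
v -0.774 -2.659 1.029
v -2.011 -1.724 -0.883
v -1.041 -1.02 -0.067
f 2 1 5
f 2 5 3
f 3 5 6
f 3 6 4
f 5 1 7
f 5 7 6
f 6 7 8
f 6 8 4
f 7 1 9
f 7 9 8
f 8 9 10
f 8 10 4
f 9 1 11
f 9 11 10
f 10 11 12
f 10 12 4
f 11 1 13
f 11 13 12
f 12 13 14
f 12 14 4
f 13 1 15
f 13 15 14
f 14 15 16
f 14 16 4
f 15 1 17
f 15 17 16
f 16 17 18
f 16 18 4
f 17 1 19
f 17 19 18
f 18 19 20
f 18 20 4
f 19 1 21
f 19 21 20
f 20 21 22
f 20 22 4
f 21 1 23
f 21 23 22
f 22 23 24
f 22 24 4
f 23 1 25
f 23 25 24
f 24 25 26
f 24 26 4
f 25 1 27
f 25 27 26
f 26 27 28
f 26 28 4
f 27 1 29
f 27 29 28
f 28 29 30
f 28 30 4
f 29 1 31
f 29 31 30
f 30 31 32
f 30 32 4
f 31 1 33
f 31 33 32
f 32 33 34
f 32 34 4
f 33 1 2
f 33 2 34
f 34 2 3
f 34 3 4
f 36 38 35
f 39 36 35
f 35 38 37
f 37 39 35
f 36 42 38
f 40 36 39
f 40 42 36
f 38 42 37
f 41 39 37
f 37 42 41
f 41 40 39
f 42 40 41
f 44 46 43
f 47 44 43
f 43 46 45
f 45 47 43
f 44 50 46
f 48 44 47
f 48 50 44
f 46 50 45
f 49 47 45
f 45 50 49
f 49 48 47
f 50 48 49



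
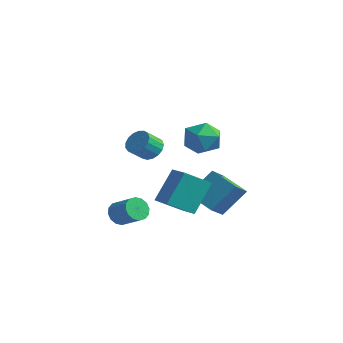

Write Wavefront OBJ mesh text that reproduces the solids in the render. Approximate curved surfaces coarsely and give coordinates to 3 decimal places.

v 2.034 -3.156 2.948
v 2.364 -2.746 3.496
v 2.276 -3.613 4.199
v 1.946 -4.024 3.652
v 2.009 -2.676 3.537
v 1.921 -3.544 4.24
v 1.66 -2.717 3.443
v 1.572 -3.584 4.146
v 1.397 -2.858 3.236
v 1.308 -3.725 3.939
v 1.28 -3.068 2.963
v 1.191 -3.935 3.666
v 1.335 -3.298 2.686
v 1.247 -4.165 3.389
v 1.551 -3.495 2.47
v 1.462 -4.362 3.173
v 1.877 -3.615 2.363
v 1.789 -4.482 3.066
v 2.24 -3.63 2.39
v 2.151 -4.497 3.094
v 2.555 -3.536 2.546
v 2.466 -4.403 3.249
v 2.751 -3.356 2.793
v 2.663 -4.223 3.496
v 2.783 -3.129 3.076
v 2.694 -3.996 3.779
v 2.643 -2.909 3.33
v 2.555 -3.776 4.033
v 1.373 -2.374 -1.025
v 1.345 -1.134 0.755
v 1.893 -0.982 -1.987
v 1.865 0.258 -0.206
v 2.615 -2.678 -0.794
v 2.587 -1.438 0.987
v 3.135 -1.286 -1.755
v 3.107 -0.046 0.025
v 0.945 0.33 -1.539
v 1.482 1.545 -0.044
v 0.443 1.658 -2.438
v 0.98 2.873 -0.943
v 2.52 0.467 -2.217
v 3.057 1.682 -0.722
v 2.018 1.795 -3.116
v 2.555 3.01 -1.621
v -0.958 -2.661 -2.642
v -0.601 -2.461 -3.295
v 0.676 -2.38 -2.57
v 0.318 -2.579 -1.918
v -0.716 -2.117 -3.13
v 0.561 -2.035 -2.406
v -0.896 -1.918 -2.836
v 0.38 -1.836 -2.111
v -1.093 -1.918 -2.489
v 0.184 -1.837 -1.764
v -1.253 -2.118 -2.184
v 0.023 -2.036 -1.459
v -1.335 -2.462 -2.001
v -0.059 -2.381 -1.276
v -1.316 -2.86 -1.99
v -0.039 -2.779 -1.265
v -1.201 -3.205 -2.154
v 0.076 -3.123 -1.43
v -1.02 -3.404 -2.449
v 0.256 -3.322 -1.724
v -0.824 -3.403 -2.796
v 0.453 -3.322 -2.071
v -0.663 -3.204 -3.101
v 0.613 -3.122 -2.376
v -0.581 -2.859 -3.284
v 0.695 -2.778 -2.559
v -1.309 3.854 0.688
v -0.558 4.072 1.596
v -1.042 1.948 0.924
v -0.291 2.166 1.832
v -1.462 2.394 1.955
v -1.626 3.572 1.808
v 0.026 2.448 0.712
v -0.138 3.626 0.565
v 0.267 3.203 1.611
v -0.652 3.169 2.379
v -0.948 2.851 0.141
v -1.867 2.817 0.909
f 2 1 5
f 2 5 3
f 3 5 6
f 3 6 4
f 5 1 7
f 5 7 6
f 6 7 8
f 6 8 4
f 7 1 9
f 7 9 8
f 8 9 10
f 8 10 4
f 9 1 11
f 9 11 10
f 10 11 12
f 10 12 4
f 11 1 13
f 11 13 12
f 12 13 14
f 12 14 4
f 13 1 15
f 13 15 14
f 14 15 16
f 14 16 4
f 15 1 17
f 15 17 16
f 16 17 18
f 16 18 4
f 17 1 19
f 17 19 18
f 18 19 20
f 18 20 4
f 19 1 21
f 19 21 20
f 20 21 22
f 20 22 4
f 21 1 23
f 21 23 22
f 22 23 24
f 22 24 4
f 23 1 25
f 23 25 24
f 24 25 26
f 24 26 4
f 25 1 27
f 25 27 26
f 26 27 28
f 26 28 4
f 27 1 2
f 27 2 28
f 28 2 3
f 28 3 4
f 30 32 29
f 33 30 29
f 29 32 31
f 31 33 29
f 30 36 32
f 34 30 33
f 34 36 30
f 32 36 31
f 35 33 31
f 31 36 35
f 35 34 33
f 36 34 35
f 38 40 37
f 41 38 37
f 37 40 39
f 39 41 37
f 38 44 40
f 42 38 41
f 42 44 38
f 40 44 39
f 43 41 39
f 39 44 43
f 43 42 41
f 44 42 43
f 46 45 49
f 46 49 47
f 47 49 50
f 47 50 48
f 49 45 51
f 49 51 50
f 50 51 52
f 50 52 48
f 51 45 53
f 51 53 52
f 52 53 54
f 52 54 48
f 53 45 55
f 53 55 54
f 54 55 56
f 54 56 48
f 55 45 57
f 55 57 56
f 56 57 58
f 56 58 48
f 57 45 59
f 57 59 58
f 58 59 60
f 58 60 48
f 59 45 61
f 59 61 60
f 60 61 62
f 60 62 48
f 61 45 63
f 61 63 62
f 62 63 64
f 62 64 48
f 63 45 65
f 63 65 64
f 64 65 66
f 64 66 48
f 65 45 67
f 65 67 66
f 66 67 68
f 66 68 48
f 67 45 69
f 67 69 68
f 68 69 70
f 68 70 48
f 69 45 46
f 69 46 70
f 70 46 47
f 70 47 48
f 71 82 76
f 71 76 72
f 71 72 78
f 71 78 81
f 71 81 82
f 72 76 80
f 76 82 75
f 82 81 73
f 81 78 77
f 78 72 79
f 74 80 75
f 74 75 73
f 74 73 77
f 74 77 79
f 74 79 80
f 75 80 76
f 73 75 82
f 77 73 81
f 79 77 78
f 80 79 72



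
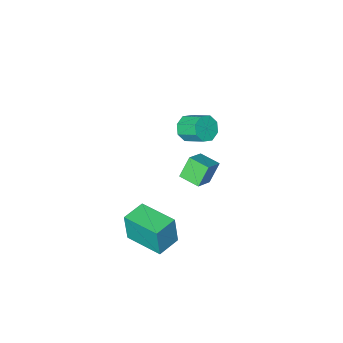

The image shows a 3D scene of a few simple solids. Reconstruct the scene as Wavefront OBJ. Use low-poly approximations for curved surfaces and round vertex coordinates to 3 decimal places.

v 2.117 0.864 0.641
v 2.219 0.774 2.145
v 1.531 2.676 0.79
v 1.634 2.586 2.294
v 3.246 1.234 0.586
v 3.349 1.144 2.09
v 2.661 3.046 0.735
v 2.763 2.956 2.239
v -0.597 0.245 2.495
v -1.188 0.126 3.474
v -1.011 1.178 2.358
v -1.602 1.059 3.337
v 0.282 0.721 3.083
v -0.309 0.602 4.062
v -0.132 1.654 2.946
v -0.723 1.535 3.925
v -3.124 -4.104 0.764
v -2.567 -4.22 1.252
v -2.938 -3.171 1.925
v -3.496 -3.056 1.436
v -2.409 -3.884 0.814
v -2.78 -2.835 1.487
v -2.671 -3.677 0.347
v -3.042 -2.628 1.02
v -3.198 -3.72 0.124
v -3.569 -2.671 0.796
v -3.682 -3.989 0.275
v -4.053 -2.94 0.948
v -3.84 -4.325 0.713
v -4.211 -3.276 1.386
v -3.578 -4.532 1.18
v -3.949 -3.483 1.853
v -3.051 -4.489 1.404
v -3.422 -3.44 2.076
f 2 4 1
f 5 2 1
f 1 4 3
f 3 5 1
f 2 8 4
f 6 2 5
f 6 8 2
f 4 8 3
f 7 5 3
f 3 8 7
f 7 6 5
f 8 6 7
f 10 12 9
f 13 10 9
f 9 12 11
f 11 13 9
f 10 16 12
f 14 10 13
f 14 16 10
f 12 16 11
f 15 13 11
f 11 16 15
f 15 14 13
f 16 14 15
f 18 17 21
f 18 21 19
f 19 21 22
f 19 22 20
f 21 17 23
f 21 23 22
f 22 23 24
f 22 24 20
f 23 17 25
f 23 25 24
f 24 25 26
f 24 26 20
f 25 17 27
f 25 27 26
f 26 27 28
f 26 28 20
f 27 17 29
f 27 29 28
f 28 29 30
f 28 30 20
f 29 17 31
f 29 31 30
f 30 31 32
f 30 32 20
f 31 17 33
f 31 33 32
f 32 33 34
f 32 34 20
f 33 17 18
f 33 18 34
f 34 18 19
f 34 19 20



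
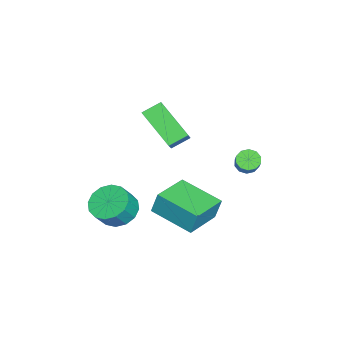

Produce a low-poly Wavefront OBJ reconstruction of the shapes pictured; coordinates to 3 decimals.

v -1.691 -0.188 2.167
v -0.506 -0.022 3.184
v -0.799 1.187 0.903
v 0.386 1.353 1.92
v -1.206 -0.913 1.72
v -0.021 -0.747 2.737
v -0.314 0.462 0.456
v 0.871 0.628 1.473
v -2.294 3.379 -1.443
v -1.911 3.11 -1.751
v -1.043 3.333 -0.865
v -1.426 3.601 -0.557
v -1.905 3.444 -1.84
v -1.037 3.667 -0.955
v -2.048 3.753 -1.778
v -1.18 3.976 -0.893
v -2.285 3.919 -1.588
v -1.416 4.142 -0.703
v -2.525 3.879 -1.342
v -1.657 4.102 -0.457
v -2.677 3.647 -1.135
v -1.809 3.87 -0.249
v -2.683 3.313 -1.045
v -1.815 3.536 -0.16
v -2.54 3.004 -1.107
v -1.672 3.227 -0.222
v -2.304 2.838 -1.297
v -1.435 3.061 -0.412
v -2.063 2.878 -1.543
v -1.195 3.101 -0.658
v -1.378 0.413 -3.431
v -1.389 0.703 -2.328
v -0.585 2.337 -3.928
v -0.596 2.627 -2.826
v 0.396 -0.267 -3.234
v 0.385 0.023 -2.132
v 1.189 1.657 -3.732
v 1.178 1.947 -2.629
v 1.589 -1.378 -2.435
v 2.396 -1.312 -2.933
v 2.958 -1.616 -2.062
v 2.151 -1.682 -1.565
v 2.331 -0.866 -2.735
v 2.893 -1.17 -1.865
v 2.067 -0.557 -2.458
v 2.629 -0.861 -1.587
v 1.676 -0.469 -2.174
v 2.237 -0.773 -1.303
v 1.261 -0.624 -1.96
v 1.823 -0.928 -1.089
v 0.934 -0.981 -1.874
v 1.496 -1.285 -1.003
v 0.782 -1.444 -1.938
v 1.344 -1.748 -1.067
v 0.847 -1.89 -2.135
v 1.409 -2.194 -1.265
v 1.111 -2.199 -2.413
v 1.673 -2.503 -1.542
v 1.503 -2.287 -2.697
v 2.064 -2.591 -1.826
v 1.917 -2.132 -2.911
v 2.479 -2.436 -2.04
v 2.244 -1.775 -2.997
v 2.806 -2.079 -2.126
f 2 4 1
f 5 2 1
f 1 4 3
f 3 5 1
f 2 8 4
f 6 2 5
f 6 8 2
f 4 8 3
f 7 5 3
f 3 8 7
f 7 6 5
f 8 6 7
f 10 9 13
f 10 13 11
f 11 13 14
f 11 14 12
f 13 9 15
f 13 15 14
f 14 15 16
f 14 16 12
f 15 9 17
f 15 17 16
f 16 17 18
f 16 18 12
f 17 9 19
f 17 19 18
f 18 19 20
f 18 20 12
f 19 9 21
f 19 21 20
f 20 21 22
f 20 22 12
f 21 9 23
f 21 23 22
f 22 23 24
f 22 24 12
f 23 9 25
f 23 25 24
f 24 25 26
f 24 26 12
f 25 9 27
f 25 27 26
f 26 27 28
f 26 28 12
f 27 9 29
f 27 29 28
f 28 29 30
f 28 30 12
f 29 9 10
f 29 10 30
f 30 10 11
f 30 11 12
f 32 34 31
f 35 32 31
f 31 34 33
f 33 35 31
f 32 38 34
f 36 32 35
f 36 38 32
f 34 38 33
f 37 35 33
f 33 38 37
f 37 36 35
f 38 36 37
f 40 39 43
f 40 43 41
f 41 43 44
f 41 44 42
f 43 39 45
f 43 45 44
f 44 45 46
f 44 46 42
f 45 39 47
f 45 47 46
f 46 47 48
f 46 48 42
f 47 39 49
f 47 49 48
f 48 49 50
f 48 50 42
f 49 39 51
f 49 51 50
f 50 51 52
f 50 52 42
f 51 39 53
f 51 53 52
f 52 53 54
f 52 54 42
f 53 39 55
f 53 55 54
f 54 55 56
f 54 56 42
f 55 39 57
f 55 57 56
f 56 57 58
f 56 58 42
f 57 39 59
f 57 59 58
f 58 59 60
f 58 60 42
f 59 39 61
f 59 61 60
f 60 61 62
f 60 62 42
f 61 39 63
f 61 63 62
f 62 63 64
f 62 64 42
f 63 39 40
f 63 40 64
f 64 40 41
f 64 41 42



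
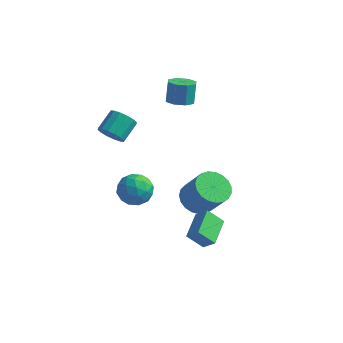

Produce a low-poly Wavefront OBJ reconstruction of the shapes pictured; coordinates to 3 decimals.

v -3.956 -1.474 2.082
v -3.236 -1.732 2.315
v -3.063 -0.624 3.011
v -3.784 -0.366 2.778
v -3.166 -1.523 1.964
v -2.994 -0.415 2.66
v -3.309 -1.3 1.645
v -3.137 -0.192 2.341
v -3.625 -1.124 1.443
v -3.452 -0.016 2.139
v -4.029 -1.042 1.413
v -3.857 0.066 2.109
v -4.414 -1.076 1.561
v -4.242 0.032 2.257
v -4.677 -1.216 1.849
v -4.504 -0.108 2.545
v -4.746 -1.425 2.2
v -4.574 -0.317 2.896
v -4.603 -1.648 2.519
v -4.431 -0.54 3.215
v -4.288 -1.824 2.721
v -4.115 -0.716 3.417
v -3.883 -1.906 2.751
v -3.711 -0.798 3.447
v -3.498 -1.872 2.603
v -3.326 -0.764 3.299
v -1.953 2.517 2.666
v -1.155 2.539 2.719
v -1.249 2.984 3.947
v -2.047 2.963 3.894
v -1.391 3.064 2.51
v -1.484 3.51 3.738
v -1.956 3.269 2.393
v -2.049 3.715 3.621
v -2.519 3.034 2.435
v -2.612 3.479 3.664
v -2.751 2.496 2.613
v -2.845 2.941 3.841
v -2.516 1.97 2.822
v -2.609 2.416 4.05
v -1.951 1.765 2.939
v -2.044 2.211 4.167
v -1.388 2.001 2.896
v -1.481 2.446 4.125
v -2.799 0.618 -3.384
v -2.381 0.012 -2.619
v -4.139 -0.452 -3.501
v -3.721 -1.058 -2.736
v -4.093 -0.09 -2.503
v -3.265 0.57 -2.431
v -3.255 -1.01 -3.689
v -2.427 -0.35 -3.617
v -2.664 -0.995 -2.807
v -3.181 -0.426 -2.074
v -3.339 -0.014 -4.046
v -3.856 0.555 -3.313
v -2.472 0.409 -2.992
v -4.048 -0.849 -3.128
v -4.266 -0.28 -2.992
v -4.021 -0.636 -2.542
v -2.992 0.737 -2.881
v -2.746 0.381 -2.431
v -3.752 0.321 -2.363
v -3.774 -0.821 -3.689
v -3.528 -1.177 -3.239
v -2.499 0.196 -3.578
v -2.254 -0.16 -3.128
v -2.768 -0.761 -3.757
v -2.393 -0.539 -2.652
v -3.181 -1.168 -2.721
v -2.907 -1.14 -3.281
v -2.42 -0.752 -3.238
v -2.697 -0.205 -2.221
v -3.485 -0.834 -2.29
v -3.703 -0.265 -2.154
v -3.216 0.123 -2.111
v -2.863 -0.797 -2.332
v -3.035 0.394 -3.83
v -3.823 -0.235 -3.899
v -3.304 -0.563 -4.009
v -2.817 -0.175 -3.966
v -3.339 0.728 -3.399
v -4.127 0.099 -3.468
v -4.1 0.312 -2.882
v -3.613 0.7 -2.839
v -3.657 0.357 -3.788
v 2.765 -4.561 -1.96
v 1.982 -4.873 -1.148
v 2.522 -2.982 -1.587
v 1.74 -3.295 -0.775
v 3.42 -4.605 -1.345
v 2.638 -4.918 -0.533
v 3.178 -3.027 -0.972
v 2.395 -3.339 -0.16
v 0.617 -0.734 -1.929
v 1.278 0.003 -2.248
v 2.324 -0.269 -0.71
v 1.663 -1.006 -0.391
v 0.994 0.231 -2.015
v 2.04 -0.04 -0.477
v 0.645 0.293 -1.767
v 1.691 0.021 -0.229
v 0.291 0.177 -1.547
v 1.337 -0.095 -0.009
v -0.006 -0.097 -1.393
v 1.04 -0.368 0.145
v -0.196 -0.481 -1.332
v 0.85 -0.752 0.207
v -0.245 -0.908 -1.374
v 0.801 -1.18 0.165
v -0.145 -1.306 -1.512
v 0.901 -1.577 0.027
v 0.087 -1.605 -1.722
v 1.133 -1.876 -0.184
v 0.41 -1.753 -1.968
v 1.456 -2.024 -0.43
v 0.769 -1.725 -2.207
v 1.815 -1.996 -0.669
v 1.102 -1.526 -2.399
v 2.148 -1.797 -0.86
v 1.351 -1.19 -2.509
v 2.397 -1.461 -0.97
v 1.473 -0.775 -2.518
v 2.519 -1.046 -0.98
v 1.447 -0.353 -2.426
v 2.493 -0.624 -0.888
f 2 1 5
f 2 5 3
f 3 5 6
f 3 6 4
f 5 1 7
f 5 7 6
f 6 7 8
f 6 8 4
f 7 1 9
f 7 9 8
f 8 9 10
f 8 10 4
f 9 1 11
f 9 11 10
f 10 11 12
f 10 12 4
f 11 1 13
f 11 13 12
f 12 13 14
f 12 14 4
f 13 1 15
f 13 15 14
f 14 15 16
f 14 16 4
f 15 1 17
f 15 17 16
f 16 17 18
f 16 18 4
f 17 1 19
f 17 19 18
f 18 19 20
f 18 20 4
f 19 1 21
f 19 21 20
f 20 21 22
f 20 22 4
f 21 1 23
f 21 23 22
f 22 23 24
f 22 24 4
f 23 1 25
f 23 25 24
f 24 25 26
f 24 26 4
f 25 1 2
f 25 2 26
f 26 2 3
f 26 3 4
f 28 27 31
f 28 31 29
f 29 31 32
f 29 32 30
f 31 27 33
f 31 33 32
f 32 33 34
f 32 34 30
f 33 27 35
f 33 35 34
f 34 35 36
f 34 36 30
f 35 27 37
f 35 37 36
f 36 37 38
f 36 38 30
f 37 27 39
f 37 39 38
f 38 39 40
f 38 40 30
f 39 27 41
f 39 41 40
f 40 41 42
f 40 42 30
f 41 27 43
f 41 43 42
f 42 43 44
f 42 44 30
f 43 27 28
f 43 28 44
f 44 28 29
f 44 29 30
f 45 82 61
f 82 56 85
f 61 85 50
f 82 85 61
f 45 61 57
f 61 50 62
f 57 62 46
f 61 62 57
f 45 57 66
f 57 46 67
f 66 67 52
f 57 67 66
f 45 66 78
f 66 52 81
f 78 81 55
f 66 81 78
f 45 78 82
f 78 55 86
f 82 86 56
f 78 86 82
f 46 62 73
f 62 50 76
f 73 76 54
f 62 76 73
f 50 85 63
f 85 56 84
f 63 84 49
f 85 84 63
f 56 86 83
f 86 55 79
f 83 79 47
f 86 79 83
f 55 81 80
f 81 52 68
f 80 68 51
f 81 68 80
f 52 67 72
f 67 46 69
f 72 69 53
f 67 69 72
f 48 74 60
f 74 54 75
f 60 75 49
f 74 75 60
f 48 60 58
f 60 49 59
f 58 59 47
f 60 59 58
f 48 58 65
f 58 47 64
f 65 64 51
f 58 64 65
f 48 65 70
f 65 51 71
f 70 71 53
f 65 71 70
f 48 70 74
f 70 53 77
f 74 77 54
f 70 77 74
f 49 75 63
f 75 54 76
f 63 76 50
f 75 76 63
f 47 59 83
f 59 49 84
f 83 84 56
f 59 84 83
f 51 64 80
f 64 47 79
f 80 79 55
f 64 79 80
f 53 71 72
f 71 51 68
f 72 68 52
f 71 68 72
f 54 77 73
f 77 53 69
f 73 69 46
f 77 69 73
f 88 90 87
f 91 88 87
f 87 90 89
f 89 91 87
f 88 94 90
f 92 88 91
f 92 94 88
f 90 94 89
f 93 91 89
f 89 94 93
f 93 92 91
f 94 92 93
f 96 95 99
f 96 99 97
f 97 99 100
f 97 100 98
f 99 95 101
f 99 101 100
f 100 101 102
f 100 102 98
f 101 95 103
f 101 103 102
f 102 103 104
f 102 104 98
f 103 95 105
f 103 105 104
f 104 105 106
f 104 106 98
f 105 95 107
f 105 107 106
f 106 107 108
f 106 108 98
f 107 95 109
f 107 109 108
f 108 109 110
f 108 110 98
f 109 95 111
f 109 111 110
f 110 111 112
f 110 112 98
f 111 95 113
f 111 113 112
f 112 113 114
f 112 114 98
f 113 95 115
f 113 115 114
f 114 115 116
f 114 116 98
f 115 95 117
f 115 117 116
f 116 117 118
f 116 118 98
f 117 95 119
f 117 119 118
f 118 119 120
f 118 120 98
f 119 95 121
f 119 121 120
f 120 121 122
f 120 122 98
f 121 95 123
f 121 123 122
f 122 123 124
f 122 124 98
f 123 95 125
f 123 125 124
f 124 125 126
f 124 126 98
f 125 95 96
f 125 96 126
f 126 96 97
f 126 97 98



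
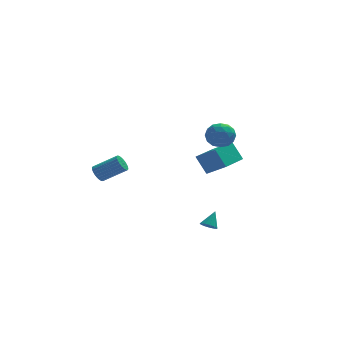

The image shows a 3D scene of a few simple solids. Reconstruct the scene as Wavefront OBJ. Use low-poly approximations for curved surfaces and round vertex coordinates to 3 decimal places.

v 3.076 1.424 1.806
v 3.777 0.811 1.587
v 2.203 0.829 0.673
v 2.904 0.216 0.454
v 2.426 0.121 1.277
v 2.965 0.489 1.977
v 3.015 1.151 0.283
v 3.554 1.519 0.983
v 3.74 0.643 0.645
v 3.375 0.006 1.26
v 2.605 1.634 1
v 2.24 0.997 1.615
v 3.503 1.169 1.796
v 2.477 0.471 0.464
v 2.196 0.415 0.948
v 2.608 0.055 0.82
v 3.026 0.98 2.025
v 3.438 0.62 1.896
v 2.644 0.215 1.715
v 2.542 1.02 0.364
v 2.954 0.66 0.235
v 3.372 1.585 1.44
v 3.784 1.225 1.312
v 3.336 1.425 0.545
v 3.893 0.71 1.114
v 3.38 0.361 0.448
v 3.445 0.91 0.347
v 3.762 1.126 0.759
v 3.679 0.336 1.475
v 3.166 -0.013 0.809
v 2.885 -0.069 1.293
v 3.202 0.147 1.704
v 3.657 0.237 0.922
v 2.814 1.653 1.451
v 2.301 1.304 0.785
v 2.778 1.493 0.556
v 3.095 1.709 0.967
v 2.6 1.279 1.812
v 2.087 0.93 1.146
v 2.218 0.514 1.501
v 2.535 0.73 1.913
v 2.323 1.403 1.338
v -3.913 3.908 -3.089
v -3.563 4.105 -3.573
v -2.096 3.849 -2.616
v -2.447 3.652 -2.131
v -3.603 4.316 -3.455
v -2.137 4.06 -2.497
v -3.691 4.466 -3.28
v -2.224 4.21 -2.323
v -3.813 4.53 -3.076
v -2.346 4.274 -2.119
v -3.95 4.499 -2.875
v -2.483 4.243 -1.917
v -4.081 4.379 -2.705
v -2.615 4.123 -1.748
v -4.187 4.187 -2.594
v -2.721 3.931 -1.637
v -4.251 3.952 -2.559
v -2.785 3.696 -1.602
v -4.264 3.711 -2.604
v -2.797 3.455 -1.647
v -4.223 3.5 -2.723
v -2.757 3.244 -1.765
v -4.136 3.35 -2.897
v -2.669 3.094 -1.94
v -4.014 3.286 -3.101
v -2.547 3.03 -2.144
v -3.877 3.317 -3.303
v -2.41 3.061 -2.345
v -3.745 3.437 -3.472
v -2.279 3.181 -2.515
v -3.639 3.629 -3.583
v -2.173 3.373 -2.626
v -3.575 3.864 -3.618
v -2.109 3.608 -2.661
v 1.939 3.464 -1.821
v 2.982 2.671 -0.921
v 3.226 4.988 -1.969
v 4.269 4.195 -1.069
v 2.511 2.865 -3.011
v 3.554 2.072 -2.111
v 3.798 4.389 -3.159
v 4.841 3.596 -2.259
v 1.508 -4.285 -3.626
v 1.95 -4.574 -3.668
v 1.972 -3.695 -2.794
v 1.983 -4.341 -3.852
v 1.866 -4.09 -3.964
v 1.635 -3.901 -3.969
v 1.363 -3.834 -3.864
v 1.137 -3.91 -3.684
v 1.029 -4.105 -3.486
v 1.073 -4.357 -3.331
v 1.254 -4.586 -3.27
v 1.516 -4.719 -3.322
v 1.776 -4.715 -3.471
f 1 38 17
f 38 12 41
f 17 41 6
f 38 41 17
f 1 17 13
f 17 6 18
f 13 18 2
f 17 18 13
f 1 13 22
f 13 2 23
f 22 23 8
f 13 23 22
f 1 22 34
f 22 8 37
f 34 37 11
f 22 37 34
f 1 34 38
f 34 11 42
f 38 42 12
f 34 42 38
f 2 18 29
f 18 6 32
f 29 32 10
f 18 32 29
f 6 41 19
f 41 12 40
f 19 40 5
f 41 40 19
f 12 42 39
f 42 11 35
f 39 35 3
f 42 35 39
f 11 37 36
f 37 8 24
f 36 24 7
f 37 24 36
f 8 23 28
f 23 2 25
f 28 25 9
f 23 25 28
f 4 30 16
f 30 10 31
f 16 31 5
f 30 31 16
f 4 16 14
f 16 5 15
f 14 15 3
f 16 15 14
f 4 14 21
f 14 3 20
f 21 20 7
f 14 20 21
f 4 21 26
f 21 7 27
f 26 27 9
f 21 27 26
f 4 26 30
f 26 9 33
f 30 33 10
f 26 33 30
f 5 31 19
f 31 10 32
f 19 32 6
f 31 32 19
f 3 15 39
f 15 5 40
f 39 40 12
f 15 40 39
f 7 20 36
f 20 3 35
f 36 35 11
f 20 35 36
f 9 27 28
f 27 7 24
f 28 24 8
f 27 24 28
f 10 33 29
f 33 9 25
f 29 25 2
f 33 25 29
f 44 43 47
f 44 47 45
f 45 47 48
f 45 48 46
f 47 43 49
f 47 49 48
f 48 49 50
f 48 50 46
f 49 43 51
f 49 51 50
f 50 51 52
f 50 52 46
f 51 43 53
f 51 53 52
f 52 53 54
f 52 54 46
f 53 43 55
f 53 55 54
f 54 55 56
f 54 56 46
f 55 43 57
f 55 57 56
f 56 57 58
f 56 58 46
f 57 43 59
f 57 59 58
f 58 59 60
f 58 60 46
f 59 43 61
f 59 61 60
f 60 61 62
f 60 62 46
f 61 43 63
f 61 63 62
f 62 63 64
f 62 64 46
f 63 43 65
f 63 65 64
f 64 65 66
f 64 66 46
f 65 43 67
f 65 67 66
f 66 67 68
f 66 68 46
f 67 43 69
f 67 69 68
f 68 69 70
f 68 70 46
f 69 43 71
f 69 71 70
f 70 71 72
f 70 72 46
f 71 43 73
f 71 73 72
f 72 73 74
f 72 74 46
f 73 43 75
f 73 75 74
f 74 75 76
f 74 76 46
f 75 43 44
f 75 44 76
f 76 44 45
f 76 45 46
f 78 80 77
f 81 78 77
f 77 80 79
f 79 81 77
f 78 84 80
f 82 78 81
f 82 84 78
f 80 84 79
f 83 81 79
f 79 84 83
f 83 82 81
f 84 82 83
f 86 85 88
f 86 88 87
f 88 85 89
f 88 89 87
f 89 85 90
f 89 90 87
f 90 85 91
f 90 91 87
f 91 85 92
f 91 92 87
f 92 85 93
f 92 93 87
f 93 85 94
f 93 94 87
f 94 85 95
f 94 95 87
f 95 85 96
f 95 96 87
f 96 85 97
f 96 97 87
f 97 85 86
f 97 86 87



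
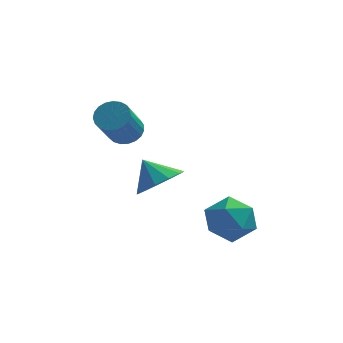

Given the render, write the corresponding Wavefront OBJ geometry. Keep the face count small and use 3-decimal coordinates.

v -2.601 -1.61 -0.714
v -2.187 -2.038 -0.998
v -2.465 -3.119 0.231
v -2.879 -2.69 0.514
v -2.019 -1.896 -0.834
v -2.297 -2.977 0.394
v -1.951 -1.704 -0.65
v -2.229 -2.785 0.578
v -1.996 -1.496 -0.477
v -2.274 -2.577 0.751
v -2.145 -1.307 -0.345
v -2.423 -2.388 0.884
v -2.373 -1.171 -0.277
v -2.651 -2.252 0.952
v -2.641 -1.11 -0.284
v -2.919 -2.191 0.944
v -2.901 -1.136 -0.366
v -3.18 -2.217 0.863
v -3.11 -1.244 -0.508
v -3.388 -2.325 0.721
v -3.231 -1.415 -0.686
v -3.509 -2.496 0.543
v -3.243 -1.619 -0.868
v -3.521 -2.7 0.36
v -3.143 -1.822 -1.024
v -3.422 -2.903 0.204
v -2.95 -1.988 -1.127
v -3.229 -3.069 0.102
v -2.697 -2.089 -1.158
v -2.975 -3.17 0.071
v -2.427 -2.107 -1.112
v -2.705 -3.188 0.116
v -1.336 -2.22 -2.897
v -0.558 -1.915 -2.445
v -2.004 -1.78 -2.043
v -0.71 -1.517 -2.769
v -1.06 -1.342 -3.134
v -1.498 -1.446 -3.423
v -1.885 -1.796 -3.546
v -2.097 -2.28 -3.462
v -2.067 -2.745 -3.199
v -1.805 -3.044 -2.84
v -1.394 -3.081 -2.499
v -0.965 -2.844 -2.284
v -0.653 -2.41 -2.264
v 0.728 -2.878 -3.677
v 1.333 -3.197 -4.405
v 1.067 -4.203 -2.815
v 1.672 -4.522 -3.543
v 1.925 -3.725 -2.997
v 1.715 -2.906 -3.529
v 0.685 -4.494 -3.691
v 0.475 -3.675 -4.223
v 1.306 -4.196 -4.414
v 2.073 -3.72 -3.985
v 0.327 -3.68 -3.235
v 1.094 -3.204 -2.806
f 2 1 5
f 2 5 3
f 3 5 6
f 3 6 4
f 5 1 7
f 5 7 6
f 6 7 8
f 6 8 4
f 7 1 9
f 7 9 8
f 8 9 10
f 8 10 4
f 9 1 11
f 9 11 10
f 10 11 12
f 10 12 4
f 11 1 13
f 11 13 12
f 12 13 14
f 12 14 4
f 13 1 15
f 13 15 14
f 14 15 16
f 14 16 4
f 15 1 17
f 15 17 16
f 16 17 18
f 16 18 4
f 17 1 19
f 17 19 18
f 18 19 20
f 18 20 4
f 19 1 21
f 19 21 20
f 20 21 22
f 20 22 4
f 21 1 23
f 21 23 22
f 22 23 24
f 22 24 4
f 23 1 25
f 23 25 24
f 24 25 26
f 24 26 4
f 25 1 27
f 25 27 26
f 26 27 28
f 26 28 4
f 27 1 29
f 27 29 28
f 28 29 30
f 28 30 4
f 29 1 31
f 29 31 30
f 30 31 32
f 30 32 4
f 31 1 2
f 31 2 32
f 32 2 3
f 32 3 4
f 34 33 36
f 34 36 35
f 36 33 37
f 36 37 35
f 37 33 38
f 37 38 35
f 38 33 39
f 38 39 35
f 39 33 40
f 39 40 35
f 40 33 41
f 40 41 35
f 41 33 42
f 41 42 35
f 42 33 43
f 42 43 35
f 43 33 44
f 43 44 35
f 44 33 45
f 44 45 35
f 45 33 34
f 45 34 35
f 46 57 51
f 46 51 47
f 46 47 53
f 46 53 56
f 46 56 57
f 47 51 55
f 51 57 50
f 57 56 48
f 56 53 52
f 53 47 54
f 49 55 50
f 49 50 48
f 49 48 52
f 49 52 54
f 49 54 55
f 50 55 51
f 48 50 57
f 52 48 56
f 54 52 53
f 55 54 47



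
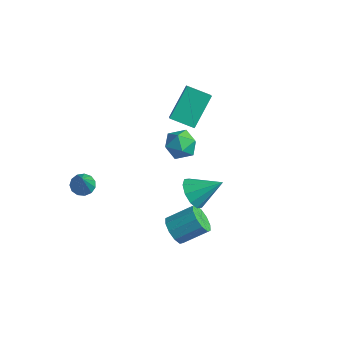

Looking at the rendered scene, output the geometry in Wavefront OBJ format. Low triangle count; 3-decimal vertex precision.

v -3.416 4.669 -2.525
v -2.843 4.821 -3.381
v -3.477 3.019 -2.859
v -2.904 3.171 -3.715
v -2.476 3.293 -2.773
v -2.439 4.313 -2.567
v -3.881 3.527 -3.673
v -3.844 4.547 -3.467
v -3.131 4.115 -4.09
v -2.262 3.971 -3.534
v -4.058 3.869 -2.706
v -3.189 3.725 -2.15
v 2.508 -1.463 0.868
v 3.243 -2.003 0.57
v 3.632 -0.477 1.852
v 3.181 -1.552 0.189
v 2.861 -1.067 0.068
v 2.407 -0.733 0.252
v 1.991 -0.678 0.672
v 1.773 -0.922 1.166
v 1.835 -1.373 1.547
v 2.154 -1.858 1.668
v 2.609 -2.193 1.484
v 3.025 -2.248 1.064
v -2.615 2.392 0.921
v -2.836 4.005 2.386
v -1.389 2.986 0.452
v -1.611 4.599 1.917
v -1.949 1.701 1.783
v -2.171 3.314 3.248
v -0.724 2.295 1.314
v -0.945 3.908 2.779
v -3.693 -3.176 -1.545
v -3.058 -3.176 -1.816
v -2.927 -3.964 0.245
v -3.104 -2.83 -1.644
v -3.336 -2.594 -1.441
v -3.682 -2.543 -1.27
v -4.031 -2.692 -1.187
v -4.273 -2.995 -1.217
v -4.33 -3.356 -1.352
v -4.185 -3.659 -1.547
v -3.884 -3.809 -1.742
v -3.522 -3.757 -1.874
v -3.214 -3.521 -1.902
v 1.983 -2.299 -2.142
v 2.239 -1.918 -2.893
v 3.133 -0.819 -2.028
v 2.877 -1.201 -1.278
v 1.781 -1.674 -2.728
v 2.676 -0.576 -1.863
v 1.4 -1.67 -2.34
v 2.295 -0.571 -1.475
v 1.242 -1.906 -1.876
v 2.137 -0.807 -1.011
v 1.367 -2.292 -1.514
v 2.261 -1.193 -0.649
v 1.727 -2.681 -1.392
v 2.621 -1.582 -0.527
v 2.184 -2.924 -1.557
v 3.079 -1.826 -0.692
v 2.565 -2.929 -1.945
v 3.46 -1.83 -1.08
v 2.723 -2.693 -2.409
v 3.618 -1.594 -1.544
v 2.599 -2.307 -2.771
v 3.493 -1.208 -1.906
f 1 12 6
f 1 6 2
f 1 2 8
f 1 8 11
f 1 11 12
f 2 6 10
f 6 12 5
f 12 11 3
f 11 8 7
f 8 2 9
f 4 10 5
f 4 5 3
f 4 3 7
f 4 7 9
f 4 9 10
f 5 10 6
f 3 5 12
f 7 3 11
f 9 7 8
f 10 9 2
f 14 13 16
f 14 16 15
f 16 13 17
f 16 17 15
f 17 13 18
f 17 18 15
f 18 13 19
f 18 19 15
f 19 13 20
f 19 20 15
f 20 13 21
f 20 21 15
f 21 13 22
f 21 22 15
f 22 13 23
f 22 23 15
f 23 13 24
f 23 24 15
f 24 13 14
f 24 14 15
f 26 28 25
f 29 26 25
f 25 28 27
f 27 29 25
f 26 32 28
f 30 26 29
f 30 32 26
f 28 32 27
f 31 29 27
f 27 32 31
f 31 30 29
f 32 30 31
f 34 33 36
f 34 36 35
f 36 33 37
f 36 37 35
f 37 33 38
f 37 38 35
f 38 33 39
f 38 39 35
f 39 33 40
f 39 40 35
f 40 33 41
f 40 41 35
f 41 33 42
f 41 42 35
f 42 33 43
f 42 43 35
f 43 33 44
f 43 44 35
f 44 33 45
f 44 45 35
f 45 33 34
f 45 34 35
f 47 46 50
f 47 50 48
f 48 50 51
f 48 51 49
f 50 46 52
f 50 52 51
f 51 52 53
f 51 53 49
f 52 46 54
f 52 54 53
f 53 54 55
f 53 55 49
f 54 46 56
f 54 56 55
f 55 56 57
f 55 57 49
f 56 46 58
f 56 58 57
f 57 58 59
f 57 59 49
f 58 46 60
f 58 60 59
f 59 60 61
f 59 61 49
f 60 46 62
f 60 62 61
f 61 62 63
f 61 63 49
f 62 46 64
f 62 64 63
f 63 64 65
f 63 65 49
f 64 46 66
f 64 66 65
f 65 66 67
f 65 67 49
f 66 46 47
f 66 47 67
f 67 47 48
f 67 48 49

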